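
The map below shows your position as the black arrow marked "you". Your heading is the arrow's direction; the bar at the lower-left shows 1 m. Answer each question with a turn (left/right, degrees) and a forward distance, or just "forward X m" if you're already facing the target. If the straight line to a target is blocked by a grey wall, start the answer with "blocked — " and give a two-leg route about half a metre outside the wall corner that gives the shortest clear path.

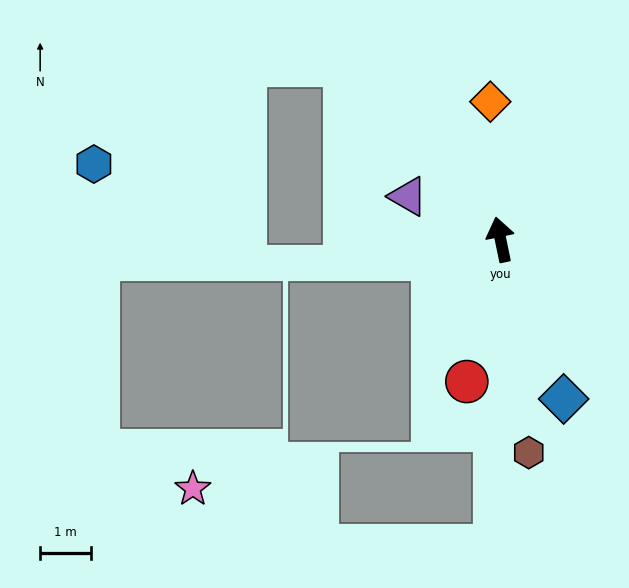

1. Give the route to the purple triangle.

turn left 53°, forward 2.0 m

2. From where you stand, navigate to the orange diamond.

turn right 7°, forward 2.7 m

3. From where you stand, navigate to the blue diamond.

turn right 170°, forward 3.3 m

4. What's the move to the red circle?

turn left 155°, forward 2.8 m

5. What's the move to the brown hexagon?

turn left 176°, forward 4.2 m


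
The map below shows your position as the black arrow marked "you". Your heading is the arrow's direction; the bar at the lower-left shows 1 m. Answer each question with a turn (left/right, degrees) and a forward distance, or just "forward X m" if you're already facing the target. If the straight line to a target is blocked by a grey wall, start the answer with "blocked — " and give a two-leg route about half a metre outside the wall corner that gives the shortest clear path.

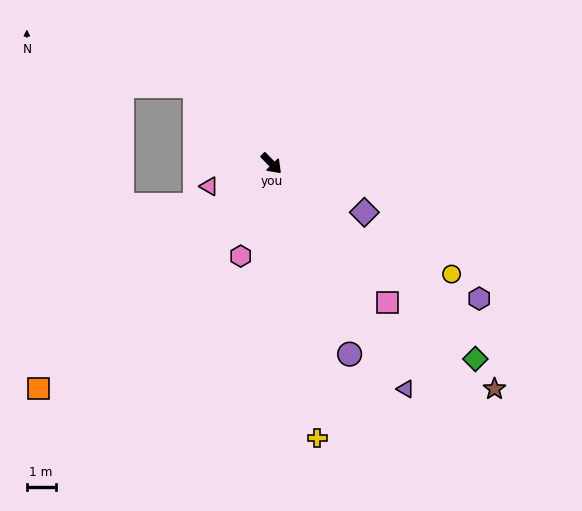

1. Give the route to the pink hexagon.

turn right 63°, forward 3.4 m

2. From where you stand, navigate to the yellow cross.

turn right 35°, forward 9.7 m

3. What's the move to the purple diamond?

turn left 18°, forward 3.7 m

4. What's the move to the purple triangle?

turn right 13°, forward 9.2 m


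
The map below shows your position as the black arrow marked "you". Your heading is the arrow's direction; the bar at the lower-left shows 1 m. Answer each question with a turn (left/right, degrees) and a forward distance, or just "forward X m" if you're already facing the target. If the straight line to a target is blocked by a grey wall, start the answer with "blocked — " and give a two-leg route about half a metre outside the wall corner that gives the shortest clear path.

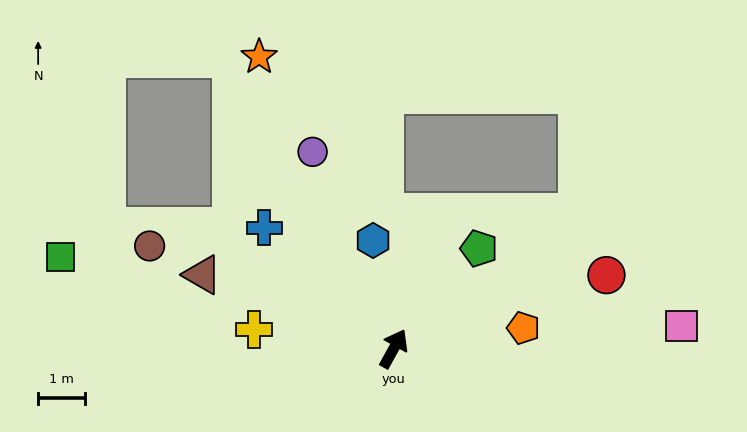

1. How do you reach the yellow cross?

turn left 111°, forward 3.0 m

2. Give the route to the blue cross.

turn left 76°, forward 3.8 m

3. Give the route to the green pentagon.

turn right 12°, forward 2.8 m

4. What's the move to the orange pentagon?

turn right 52°, forward 2.8 m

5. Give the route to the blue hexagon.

turn left 40°, forward 2.4 m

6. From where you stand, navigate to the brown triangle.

turn left 98°, forward 4.4 m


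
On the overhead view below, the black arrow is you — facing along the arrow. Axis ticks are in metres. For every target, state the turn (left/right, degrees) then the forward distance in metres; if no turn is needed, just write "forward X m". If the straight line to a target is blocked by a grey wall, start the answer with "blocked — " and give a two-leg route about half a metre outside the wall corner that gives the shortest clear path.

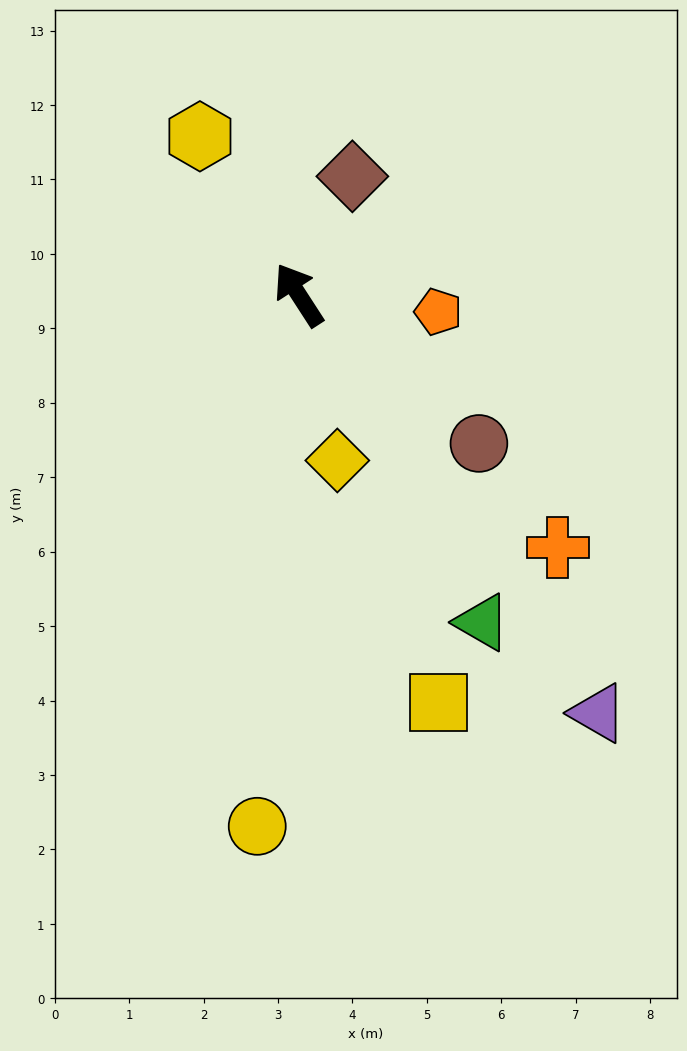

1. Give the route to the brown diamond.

turn right 57°, forward 1.7 m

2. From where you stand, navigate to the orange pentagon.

turn right 130°, forward 1.9 m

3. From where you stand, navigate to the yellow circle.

turn left 143°, forward 7.2 m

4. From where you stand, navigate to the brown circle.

turn right 162°, forward 3.1 m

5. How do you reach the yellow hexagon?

forward 2.5 m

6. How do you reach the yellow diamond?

turn left 160°, forward 2.3 m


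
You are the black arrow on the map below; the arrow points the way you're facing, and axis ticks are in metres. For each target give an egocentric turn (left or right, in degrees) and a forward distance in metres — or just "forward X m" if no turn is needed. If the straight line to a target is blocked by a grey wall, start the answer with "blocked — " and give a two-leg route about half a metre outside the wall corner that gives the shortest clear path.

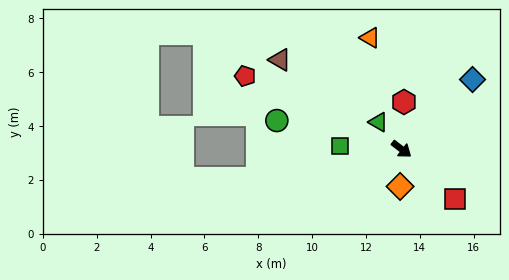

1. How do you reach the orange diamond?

turn right 55°, forward 1.4 m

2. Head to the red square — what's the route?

turn right 5°, forward 2.7 m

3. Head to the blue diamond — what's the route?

turn left 82°, forward 3.7 m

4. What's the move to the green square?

turn right 146°, forward 2.3 m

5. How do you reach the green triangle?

turn left 168°, forward 1.3 m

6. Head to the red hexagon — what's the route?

turn left 125°, forward 1.8 m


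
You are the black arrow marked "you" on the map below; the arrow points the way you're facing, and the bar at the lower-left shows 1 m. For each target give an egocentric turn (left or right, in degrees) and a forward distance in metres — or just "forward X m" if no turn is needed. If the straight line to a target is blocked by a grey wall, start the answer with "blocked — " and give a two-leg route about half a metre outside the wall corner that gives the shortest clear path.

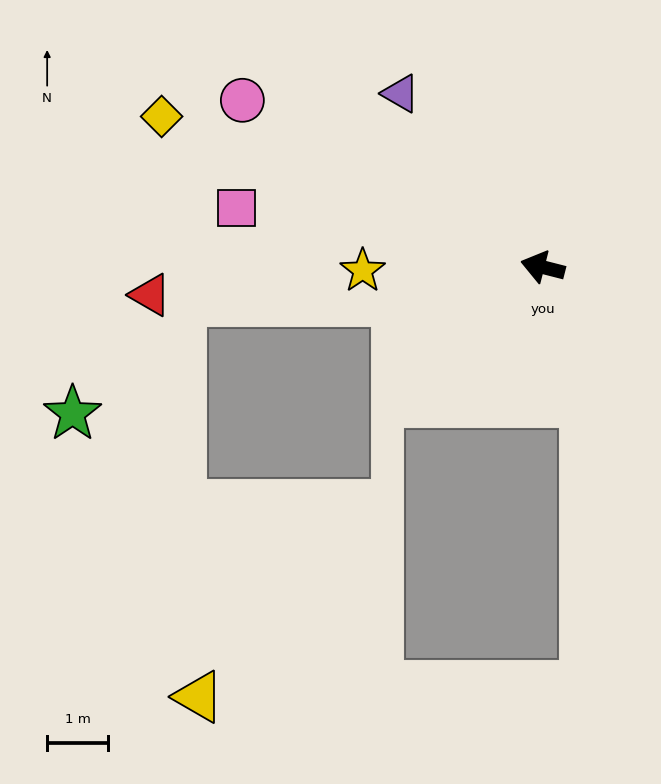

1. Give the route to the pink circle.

turn right 15°, forward 5.7 m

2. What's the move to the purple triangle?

turn right 36°, forward 3.7 m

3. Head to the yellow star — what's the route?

turn left 15°, forward 3.0 m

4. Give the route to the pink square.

turn left 3°, forward 5.1 m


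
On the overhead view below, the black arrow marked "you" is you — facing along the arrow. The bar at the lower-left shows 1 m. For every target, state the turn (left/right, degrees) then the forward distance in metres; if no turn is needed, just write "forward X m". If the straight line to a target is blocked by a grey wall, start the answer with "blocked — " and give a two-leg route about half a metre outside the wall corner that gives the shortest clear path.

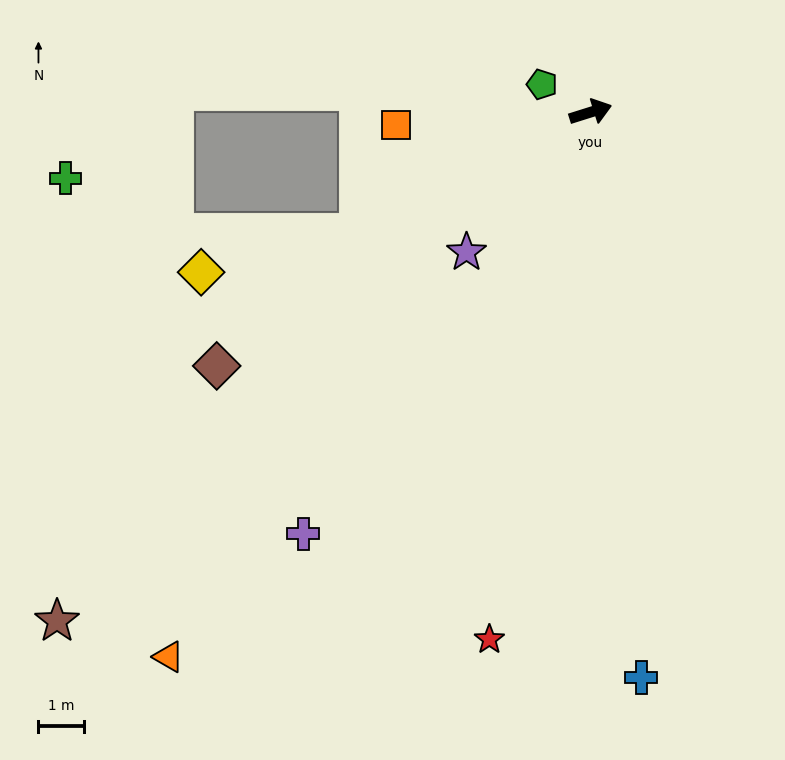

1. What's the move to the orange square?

turn left 166°, forward 4.2 m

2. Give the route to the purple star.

turn right 149°, forward 4.1 m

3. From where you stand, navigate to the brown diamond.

turn right 163°, forward 9.8 m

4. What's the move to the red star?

turn right 118°, forward 11.7 m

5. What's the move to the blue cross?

turn right 102°, forward 12.3 m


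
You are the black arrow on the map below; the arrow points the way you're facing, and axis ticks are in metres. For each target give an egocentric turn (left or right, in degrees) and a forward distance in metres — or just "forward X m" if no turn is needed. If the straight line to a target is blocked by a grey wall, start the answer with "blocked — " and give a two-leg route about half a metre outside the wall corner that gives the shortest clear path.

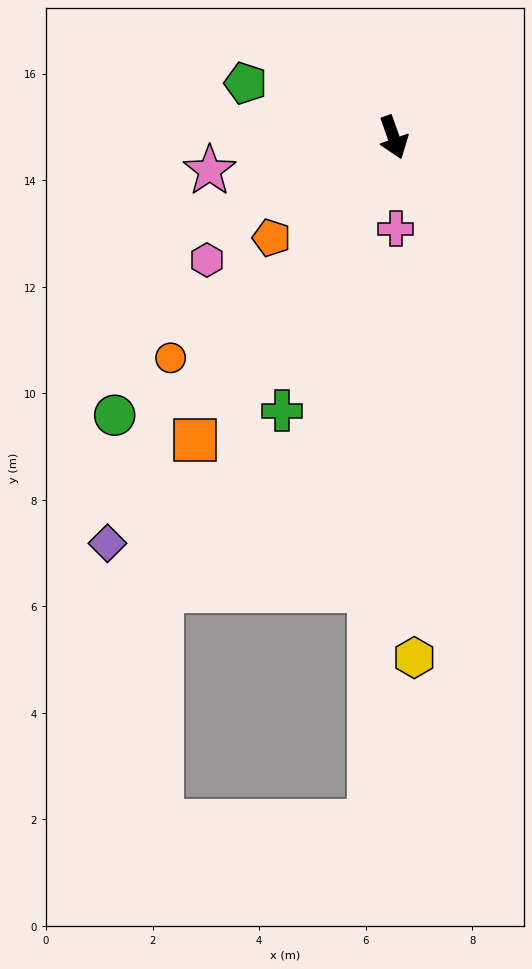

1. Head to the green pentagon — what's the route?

turn right 130°, forward 3.0 m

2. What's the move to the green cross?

turn right 42°, forward 5.5 m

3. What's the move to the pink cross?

turn right 18°, forward 1.7 m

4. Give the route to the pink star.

turn right 99°, forward 3.5 m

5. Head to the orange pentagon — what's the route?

turn right 70°, forward 3.0 m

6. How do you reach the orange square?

turn right 53°, forward 6.8 m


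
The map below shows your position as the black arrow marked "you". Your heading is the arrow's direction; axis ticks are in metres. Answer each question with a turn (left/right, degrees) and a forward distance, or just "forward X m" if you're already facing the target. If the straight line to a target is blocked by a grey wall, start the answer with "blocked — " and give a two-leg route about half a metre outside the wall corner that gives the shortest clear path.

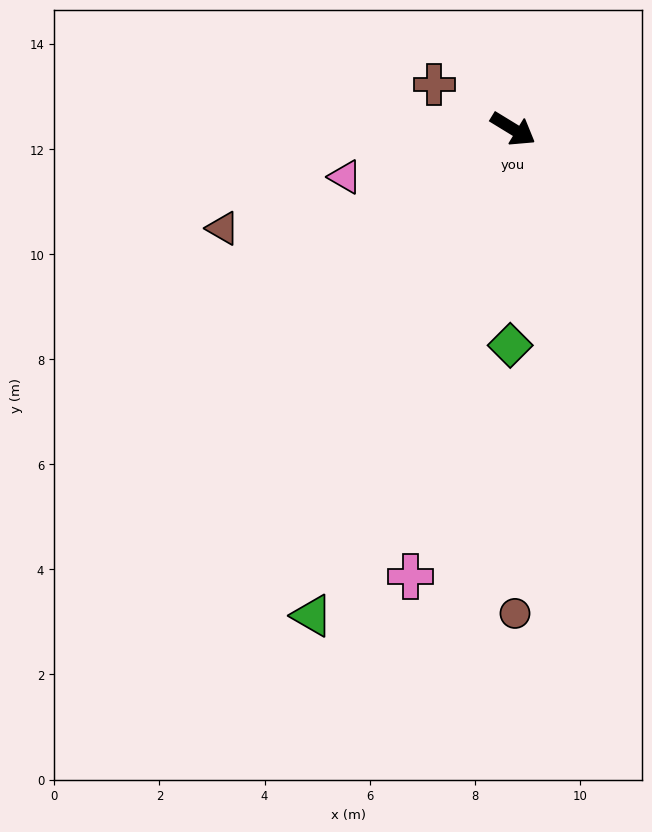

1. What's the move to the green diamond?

turn right 59°, forward 4.1 m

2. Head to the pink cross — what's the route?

turn right 71°, forward 8.7 m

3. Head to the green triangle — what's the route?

turn right 81°, forward 10.0 m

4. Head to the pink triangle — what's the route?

turn right 133°, forward 3.3 m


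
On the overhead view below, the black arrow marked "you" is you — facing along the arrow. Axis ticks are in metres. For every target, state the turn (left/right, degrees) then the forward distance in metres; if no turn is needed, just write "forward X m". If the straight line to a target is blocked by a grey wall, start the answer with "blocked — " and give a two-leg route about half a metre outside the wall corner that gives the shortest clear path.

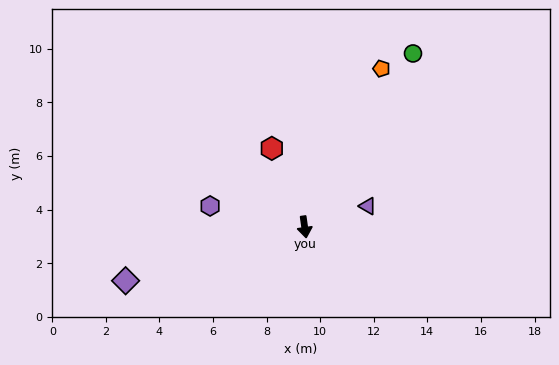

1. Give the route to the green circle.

turn left 140°, forward 7.6 m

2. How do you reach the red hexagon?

turn right 165°, forward 3.2 m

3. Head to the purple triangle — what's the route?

turn left 100°, forward 2.5 m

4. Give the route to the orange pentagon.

turn left 146°, forward 6.6 m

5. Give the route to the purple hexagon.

turn right 111°, forward 3.6 m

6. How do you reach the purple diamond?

turn right 81°, forward 7.0 m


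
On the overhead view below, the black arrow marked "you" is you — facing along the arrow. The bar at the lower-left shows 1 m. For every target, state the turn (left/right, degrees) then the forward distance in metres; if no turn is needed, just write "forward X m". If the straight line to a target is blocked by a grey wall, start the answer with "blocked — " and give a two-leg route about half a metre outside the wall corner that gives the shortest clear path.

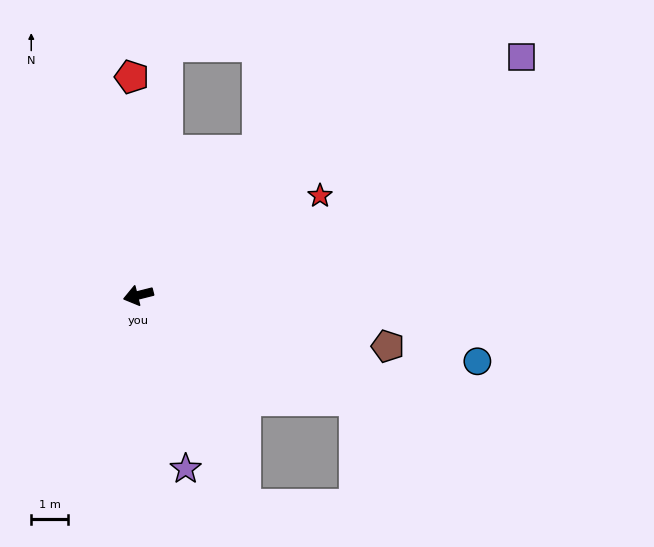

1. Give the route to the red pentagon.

turn right 102°, forward 5.9 m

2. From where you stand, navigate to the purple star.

turn left 91°, forward 4.9 m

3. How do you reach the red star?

turn right 165°, forward 5.6 m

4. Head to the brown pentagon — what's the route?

turn left 154°, forward 6.9 m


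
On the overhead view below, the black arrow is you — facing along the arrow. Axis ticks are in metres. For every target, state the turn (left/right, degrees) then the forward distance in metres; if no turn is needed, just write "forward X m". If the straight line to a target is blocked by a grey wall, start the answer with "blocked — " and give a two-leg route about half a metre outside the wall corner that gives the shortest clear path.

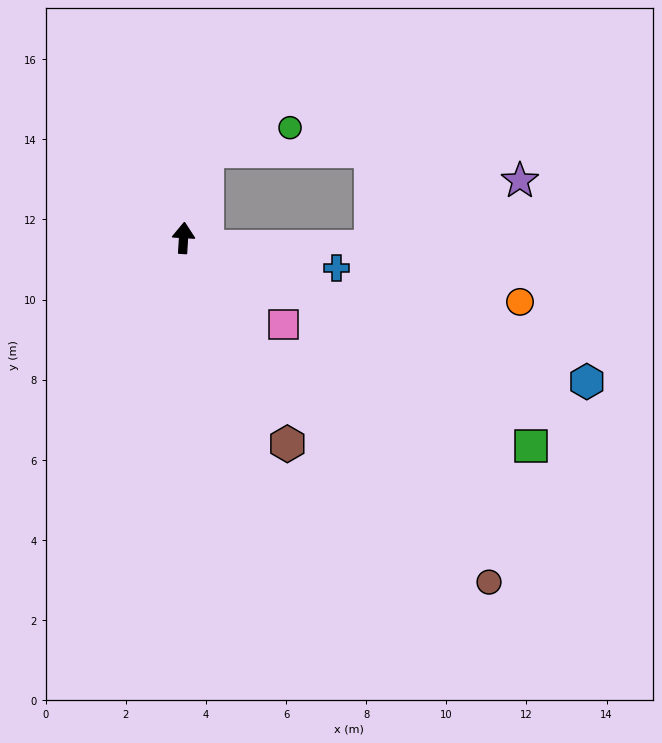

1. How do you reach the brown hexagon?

turn right 150°, forward 5.8 m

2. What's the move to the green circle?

blocked — turn right 12°, forward 2.2 m, then turn right 59°, forward 2.1 m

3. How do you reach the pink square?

turn right 127°, forward 3.3 m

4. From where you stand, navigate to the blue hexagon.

turn right 106°, forward 10.7 m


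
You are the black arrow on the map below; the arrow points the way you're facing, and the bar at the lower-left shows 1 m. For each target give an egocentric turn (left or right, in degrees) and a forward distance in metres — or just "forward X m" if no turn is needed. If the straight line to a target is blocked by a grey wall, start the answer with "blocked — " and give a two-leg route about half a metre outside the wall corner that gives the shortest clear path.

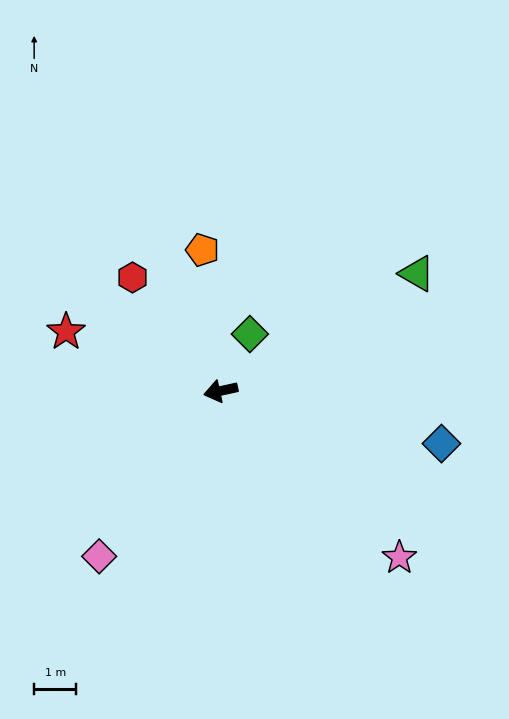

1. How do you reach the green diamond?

turn right 130°, forward 1.5 m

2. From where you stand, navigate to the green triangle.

turn right 162°, forward 5.4 m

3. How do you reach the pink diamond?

turn left 41°, forward 4.9 m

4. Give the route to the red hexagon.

turn right 65°, forward 3.4 m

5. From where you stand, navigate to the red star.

turn right 33°, forward 3.9 m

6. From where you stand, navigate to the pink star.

turn left 125°, forward 5.8 m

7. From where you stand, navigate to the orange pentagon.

turn right 95°, forward 3.4 m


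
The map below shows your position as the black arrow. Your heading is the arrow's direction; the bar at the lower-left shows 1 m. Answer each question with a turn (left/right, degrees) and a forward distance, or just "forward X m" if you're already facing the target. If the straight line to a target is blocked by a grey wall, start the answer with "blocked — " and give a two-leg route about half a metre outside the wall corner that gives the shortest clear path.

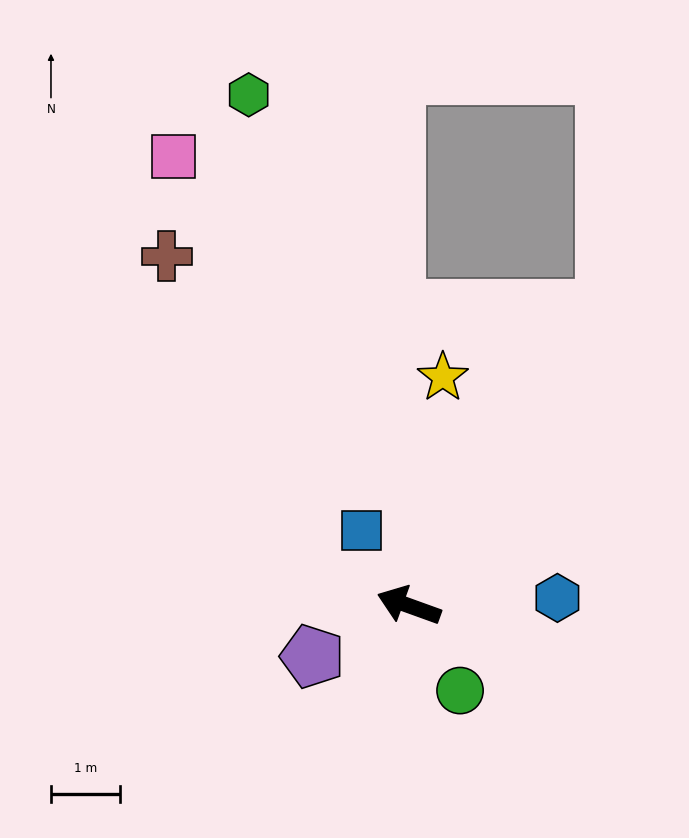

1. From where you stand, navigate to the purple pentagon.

turn left 48°, forward 1.6 m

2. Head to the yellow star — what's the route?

turn right 79°, forward 3.3 m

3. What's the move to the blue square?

turn right 38°, forward 1.3 m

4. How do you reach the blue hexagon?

turn right 157°, forward 2.2 m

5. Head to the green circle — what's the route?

turn left 141°, forward 1.4 m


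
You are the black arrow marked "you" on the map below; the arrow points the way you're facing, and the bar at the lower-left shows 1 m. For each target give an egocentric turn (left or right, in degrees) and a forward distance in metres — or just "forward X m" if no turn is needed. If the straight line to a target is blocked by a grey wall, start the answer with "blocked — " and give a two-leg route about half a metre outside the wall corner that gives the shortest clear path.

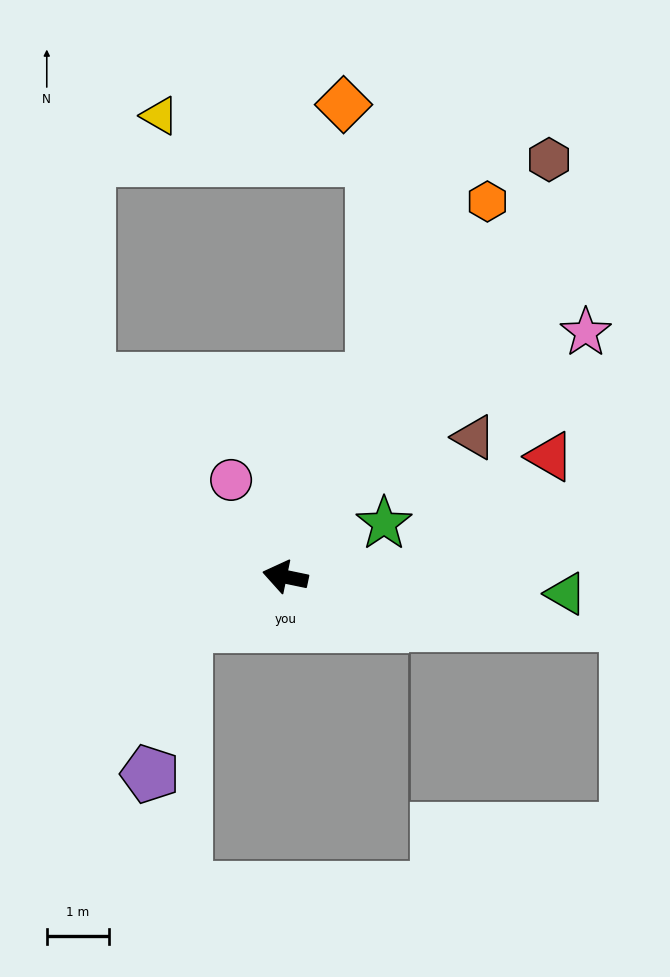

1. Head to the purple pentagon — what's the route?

blocked — turn left 38°, forward 1.8 m, then turn left 50°, forward 2.5 m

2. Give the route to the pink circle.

turn right 49°, forward 1.8 m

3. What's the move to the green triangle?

turn right 172°, forward 4.5 m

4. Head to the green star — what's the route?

turn right 140°, forward 1.8 m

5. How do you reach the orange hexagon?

turn right 107°, forward 6.9 m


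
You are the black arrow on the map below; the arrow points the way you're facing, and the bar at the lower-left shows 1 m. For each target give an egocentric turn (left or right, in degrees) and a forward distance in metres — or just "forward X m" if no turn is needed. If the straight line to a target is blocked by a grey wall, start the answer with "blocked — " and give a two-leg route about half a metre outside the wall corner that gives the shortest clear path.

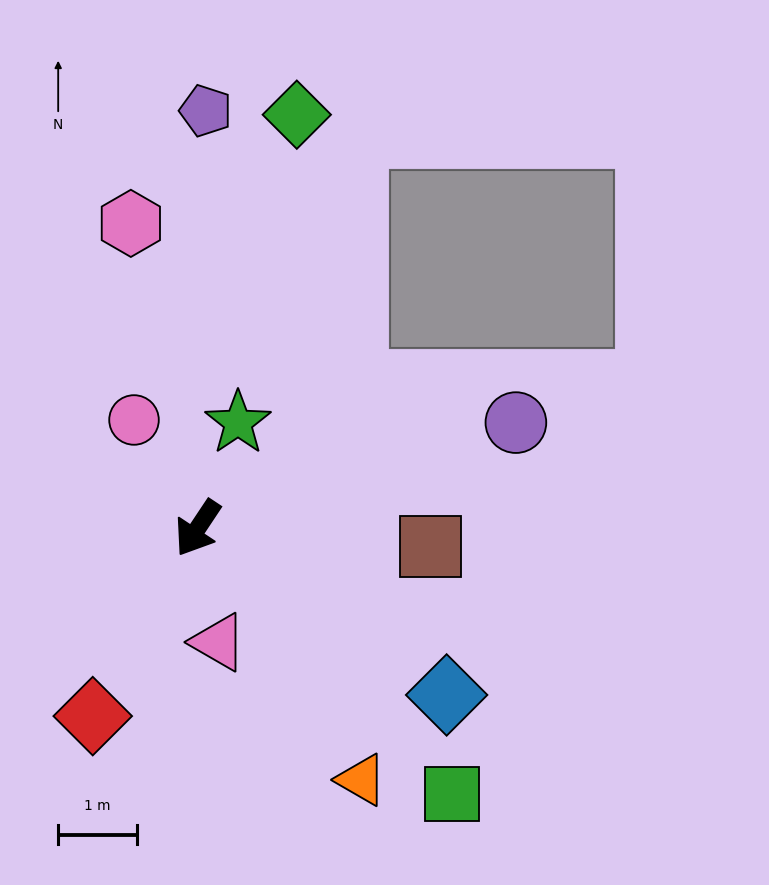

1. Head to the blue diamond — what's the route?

turn left 90°, forward 3.8 m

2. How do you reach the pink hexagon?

turn right 134°, forward 4.0 m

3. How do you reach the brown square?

turn left 119°, forward 3.0 m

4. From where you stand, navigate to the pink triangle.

turn left 44°, forward 1.5 m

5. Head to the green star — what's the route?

turn right 167°, forward 1.4 m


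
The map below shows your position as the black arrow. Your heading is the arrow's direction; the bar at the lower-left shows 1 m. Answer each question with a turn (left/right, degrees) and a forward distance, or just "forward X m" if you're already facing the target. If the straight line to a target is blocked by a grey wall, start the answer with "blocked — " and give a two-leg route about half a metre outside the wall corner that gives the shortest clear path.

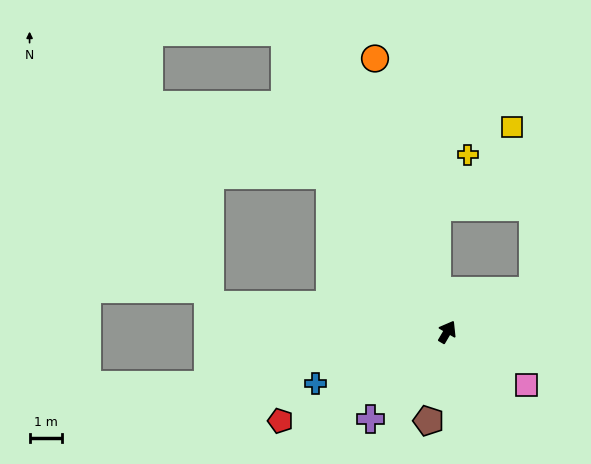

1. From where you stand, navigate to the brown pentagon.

turn right 162°, forward 2.8 m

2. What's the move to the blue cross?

turn left 142°, forward 4.3 m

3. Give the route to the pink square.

turn right 93°, forward 2.9 m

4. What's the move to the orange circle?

turn left 45°, forward 8.6 m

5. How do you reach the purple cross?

turn left 169°, forward 3.5 m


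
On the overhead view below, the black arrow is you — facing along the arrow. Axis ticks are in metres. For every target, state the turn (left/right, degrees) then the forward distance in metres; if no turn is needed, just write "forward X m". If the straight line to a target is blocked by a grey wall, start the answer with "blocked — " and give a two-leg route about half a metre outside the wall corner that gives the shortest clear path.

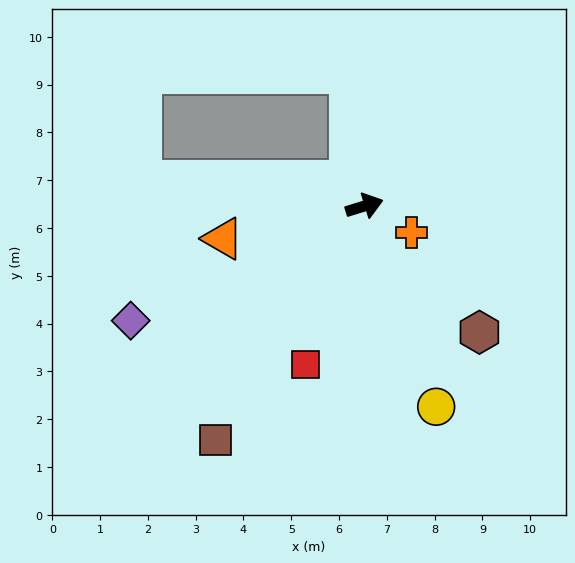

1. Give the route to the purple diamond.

turn right 171°, forward 5.4 m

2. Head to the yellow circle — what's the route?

turn right 87°, forward 4.5 m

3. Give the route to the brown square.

turn right 140°, forward 5.8 m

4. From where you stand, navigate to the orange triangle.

turn left 176°, forward 3.0 m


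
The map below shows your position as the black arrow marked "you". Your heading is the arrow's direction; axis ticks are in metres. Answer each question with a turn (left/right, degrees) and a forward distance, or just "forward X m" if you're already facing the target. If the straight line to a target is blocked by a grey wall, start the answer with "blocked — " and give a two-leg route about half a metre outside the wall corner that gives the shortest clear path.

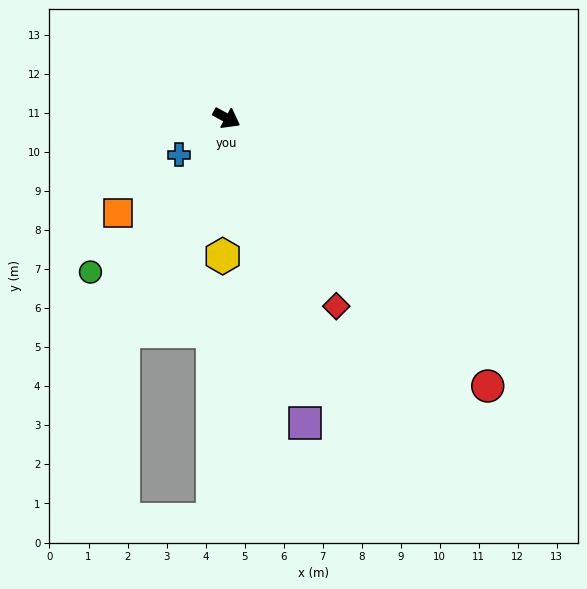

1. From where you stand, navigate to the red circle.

turn right 17°, forward 9.6 m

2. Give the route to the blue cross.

turn right 114°, forward 1.5 m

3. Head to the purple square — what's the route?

turn right 47°, forward 8.1 m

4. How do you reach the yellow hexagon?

turn right 63°, forward 3.5 m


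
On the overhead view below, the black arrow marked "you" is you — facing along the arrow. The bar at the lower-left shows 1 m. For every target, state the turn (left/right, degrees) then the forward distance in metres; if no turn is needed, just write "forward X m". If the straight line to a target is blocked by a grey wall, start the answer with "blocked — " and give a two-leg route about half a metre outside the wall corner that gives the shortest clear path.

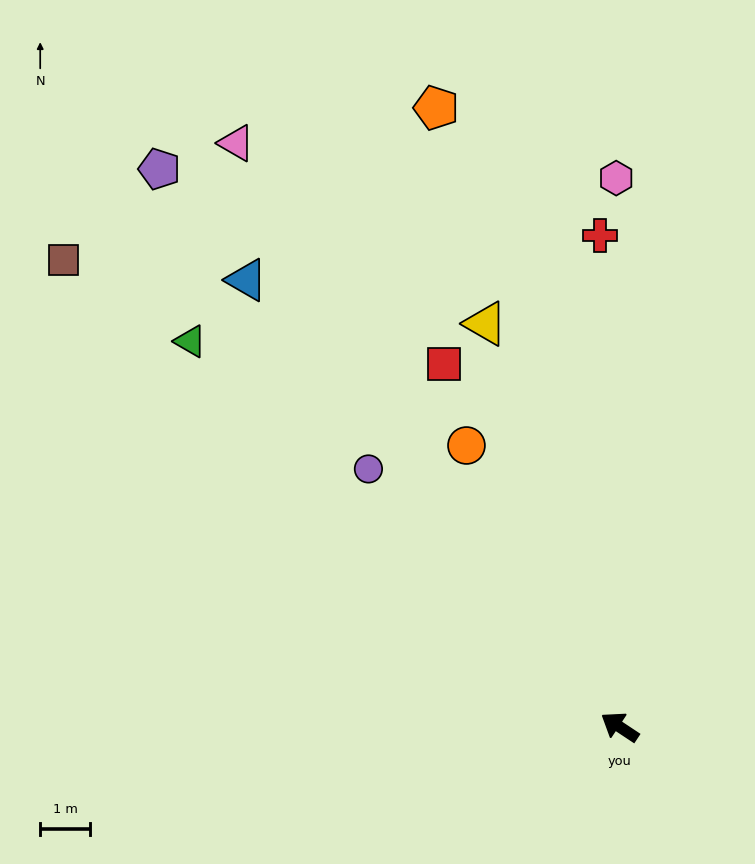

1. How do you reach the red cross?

turn right 54°, forward 9.9 m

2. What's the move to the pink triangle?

turn right 23°, forward 14.0 m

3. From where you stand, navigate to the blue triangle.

turn right 17°, forward 11.7 m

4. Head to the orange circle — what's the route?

turn right 28°, forward 6.4 m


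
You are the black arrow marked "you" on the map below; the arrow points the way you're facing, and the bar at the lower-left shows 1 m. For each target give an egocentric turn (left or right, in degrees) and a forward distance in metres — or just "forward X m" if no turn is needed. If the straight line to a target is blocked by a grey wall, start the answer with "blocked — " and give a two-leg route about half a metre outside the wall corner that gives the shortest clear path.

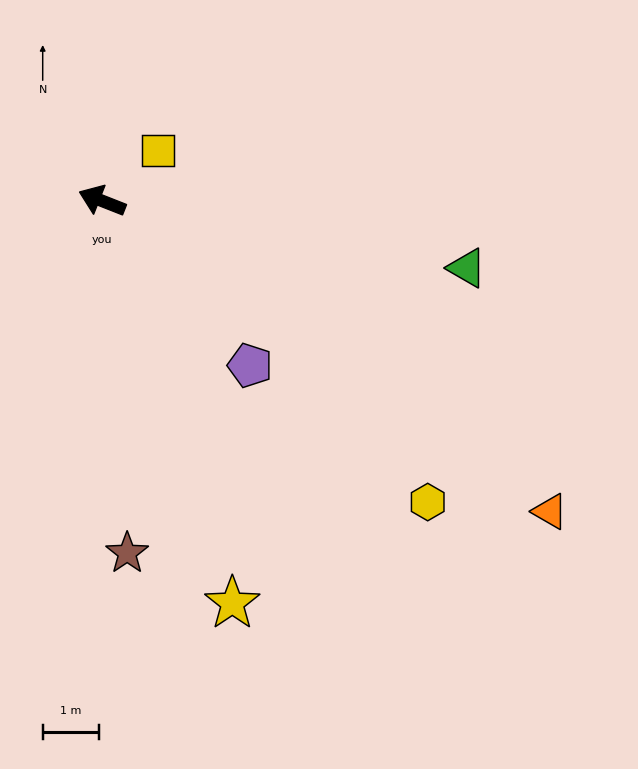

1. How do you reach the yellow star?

turn left 129°, forward 7.5 m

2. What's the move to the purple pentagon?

turn left 153°, forward 3.9 m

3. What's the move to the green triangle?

turn right 169°, forward 6.6 m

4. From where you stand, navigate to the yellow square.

turn right 116°, forward 1.3 m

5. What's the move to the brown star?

turn left 116°, forward 6.3 m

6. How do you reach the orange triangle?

turn left 167°, forward 9.7 m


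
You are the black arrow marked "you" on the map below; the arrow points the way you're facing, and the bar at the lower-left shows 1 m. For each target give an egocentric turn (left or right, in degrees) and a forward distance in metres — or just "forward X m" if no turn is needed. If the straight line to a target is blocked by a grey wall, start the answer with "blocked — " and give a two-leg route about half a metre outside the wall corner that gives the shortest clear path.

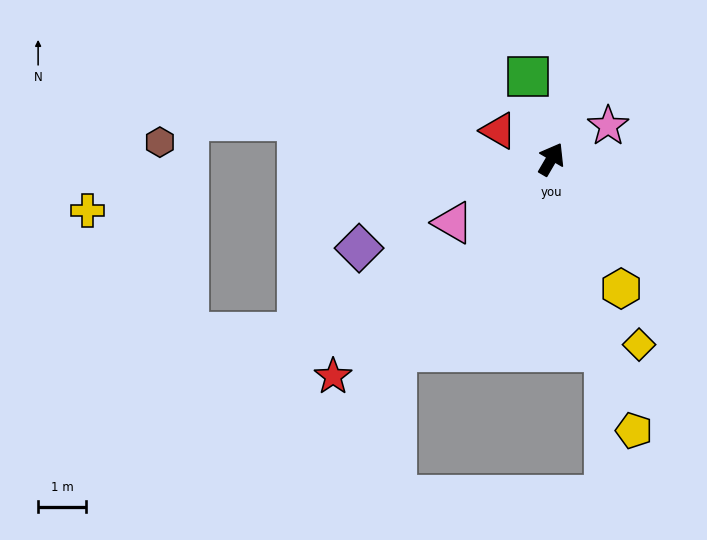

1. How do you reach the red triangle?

turn left 92°, forward 1.3 m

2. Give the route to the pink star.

turn right 30°, forward 1.4 m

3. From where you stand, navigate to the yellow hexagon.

turn right 121°, forward 3.1 m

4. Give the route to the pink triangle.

turn left 153°, forward 2.4 m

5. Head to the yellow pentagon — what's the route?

turn right 133°, forward 5.9 m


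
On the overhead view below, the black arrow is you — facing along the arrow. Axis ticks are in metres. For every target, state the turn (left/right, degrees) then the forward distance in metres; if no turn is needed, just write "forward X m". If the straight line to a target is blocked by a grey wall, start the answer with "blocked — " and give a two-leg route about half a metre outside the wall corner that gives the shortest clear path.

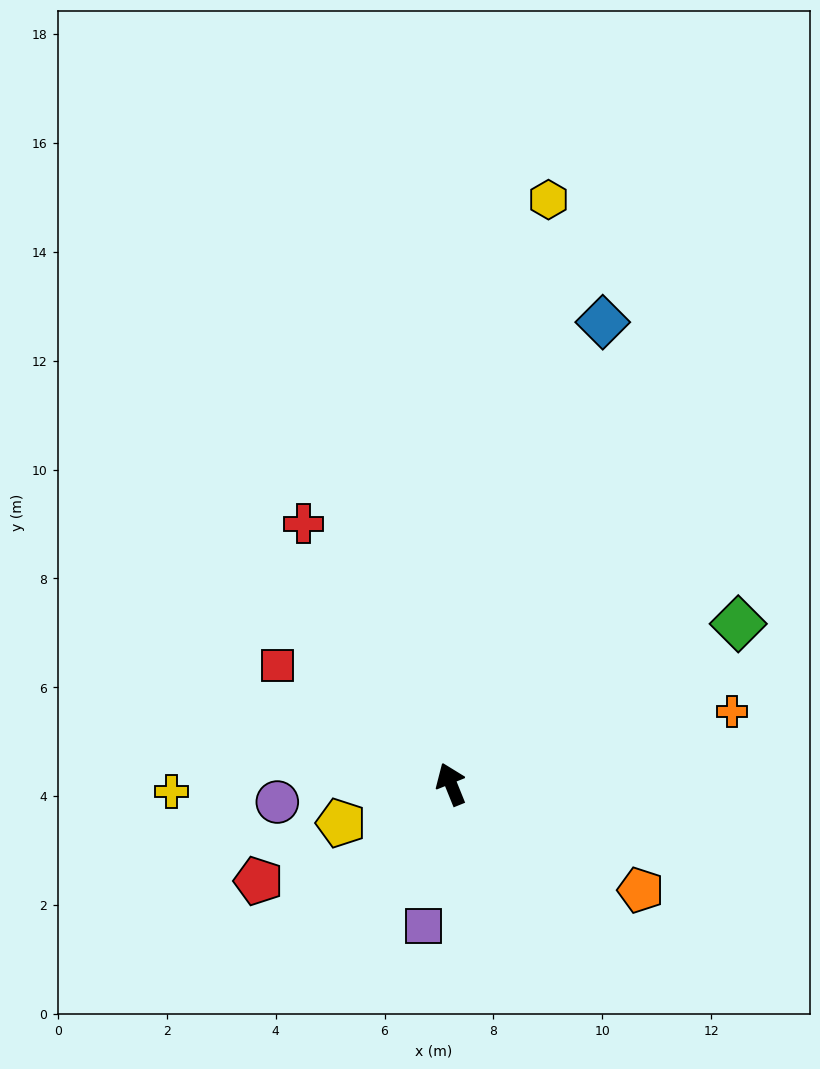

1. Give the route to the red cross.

turn left 8°, forward 5.5 m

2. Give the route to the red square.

turn left 34°, forward 3.9 m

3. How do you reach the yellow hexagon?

turn right 31°, forward 10.9 m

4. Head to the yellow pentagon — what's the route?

turn left 87°, forward 2.1 m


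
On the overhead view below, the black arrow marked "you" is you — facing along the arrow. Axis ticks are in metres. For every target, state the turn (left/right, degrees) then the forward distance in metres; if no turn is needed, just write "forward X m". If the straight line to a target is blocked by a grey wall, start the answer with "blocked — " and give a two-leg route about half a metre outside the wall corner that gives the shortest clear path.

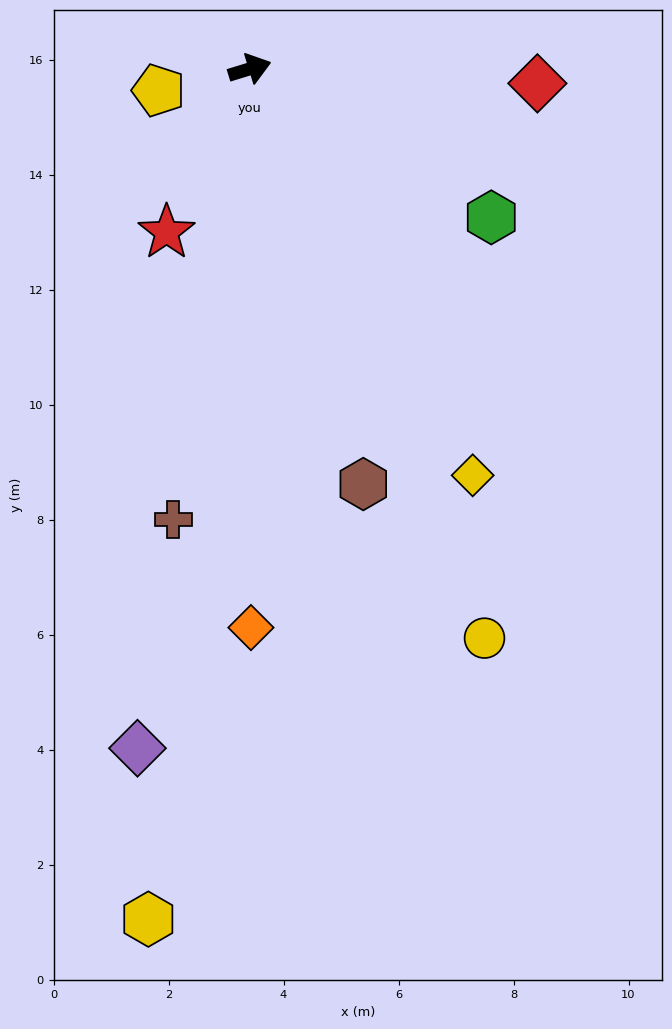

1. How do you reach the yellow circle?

turn right 85°, forward 10.7 m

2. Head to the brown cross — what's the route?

turn right 117°, forward 8.0 m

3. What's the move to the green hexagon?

turn right 49°, forward 4.9 m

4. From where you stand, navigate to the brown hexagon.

turn right 92°, forward 7.5 m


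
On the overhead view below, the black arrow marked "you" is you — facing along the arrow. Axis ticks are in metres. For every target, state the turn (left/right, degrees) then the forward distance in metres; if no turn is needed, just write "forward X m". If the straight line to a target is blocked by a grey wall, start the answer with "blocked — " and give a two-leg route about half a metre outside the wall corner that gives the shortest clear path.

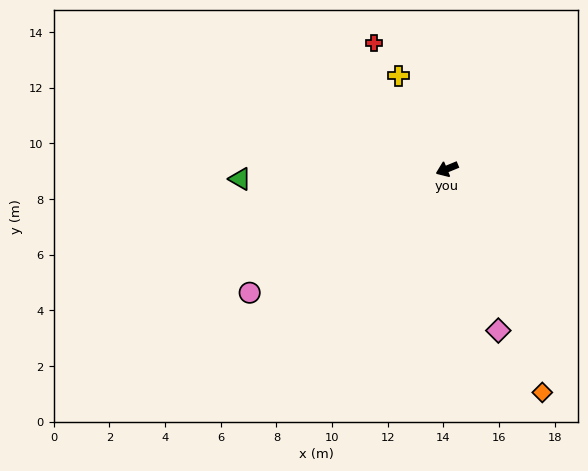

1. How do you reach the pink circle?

turn left 10°, forward 8.4 m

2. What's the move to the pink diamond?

turn left 85°, forward 6.1 m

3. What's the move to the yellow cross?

turn right 85°, forward 3.8 m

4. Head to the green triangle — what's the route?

turn right 20°, forward 7.4 m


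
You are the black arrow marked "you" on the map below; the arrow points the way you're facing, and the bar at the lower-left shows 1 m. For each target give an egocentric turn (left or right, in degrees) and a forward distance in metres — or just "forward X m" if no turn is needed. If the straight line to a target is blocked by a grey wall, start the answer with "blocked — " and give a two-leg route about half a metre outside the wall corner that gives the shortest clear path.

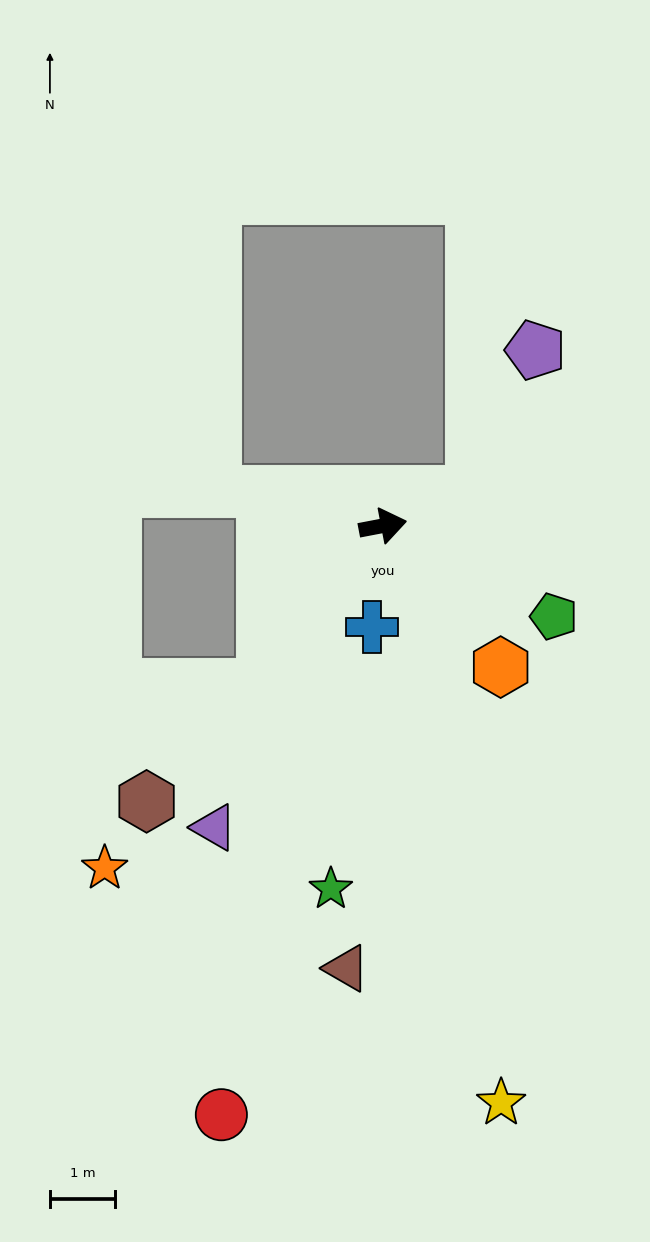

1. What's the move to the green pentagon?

turn right 39°, forward 3.0 m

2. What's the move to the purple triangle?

turn right 130°, forward 5.3 m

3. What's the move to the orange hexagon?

turn right 61°, forward 2.8 m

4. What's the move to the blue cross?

turn right 107°, forward 1.6 m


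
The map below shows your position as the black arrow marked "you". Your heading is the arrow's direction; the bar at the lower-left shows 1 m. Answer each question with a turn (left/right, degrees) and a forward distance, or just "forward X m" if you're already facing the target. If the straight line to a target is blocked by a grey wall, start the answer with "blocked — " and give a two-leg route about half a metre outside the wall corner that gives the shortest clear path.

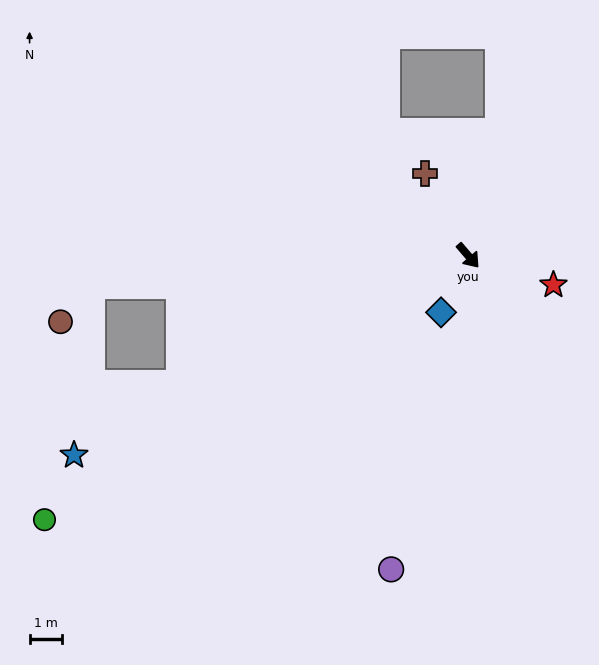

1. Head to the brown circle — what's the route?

blocked — turn right 126°, forward 11.5 m, then turn left 45°, forward 1.5 m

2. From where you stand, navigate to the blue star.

turn right 104°, forward 13.5 m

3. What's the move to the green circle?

turn right 99°, forward 15.2 m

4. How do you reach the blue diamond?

turn right 66°, forward 1.9 m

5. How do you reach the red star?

turn left 30°, forward 2.7 m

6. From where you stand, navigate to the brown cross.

turn left 167°, forward 2.8 m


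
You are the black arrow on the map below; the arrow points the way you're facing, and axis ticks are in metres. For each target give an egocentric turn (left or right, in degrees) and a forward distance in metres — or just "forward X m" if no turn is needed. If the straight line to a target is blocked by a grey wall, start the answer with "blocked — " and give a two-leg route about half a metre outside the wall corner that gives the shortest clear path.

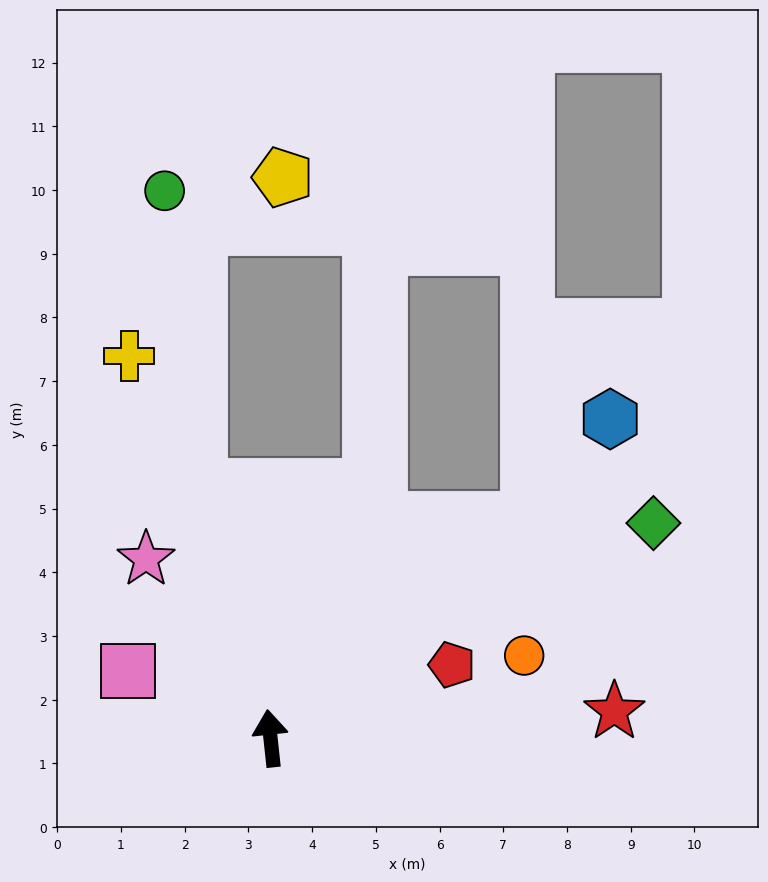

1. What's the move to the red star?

turn right 92°, forward 5.4 m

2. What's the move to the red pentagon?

turn right 74°, forward 3.1 m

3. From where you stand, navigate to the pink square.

turn left 59°, forward 2.5 m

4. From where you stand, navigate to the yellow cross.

turn left 14°, forward 6.4 m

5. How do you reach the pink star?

turn left 29°, forward 3.4 m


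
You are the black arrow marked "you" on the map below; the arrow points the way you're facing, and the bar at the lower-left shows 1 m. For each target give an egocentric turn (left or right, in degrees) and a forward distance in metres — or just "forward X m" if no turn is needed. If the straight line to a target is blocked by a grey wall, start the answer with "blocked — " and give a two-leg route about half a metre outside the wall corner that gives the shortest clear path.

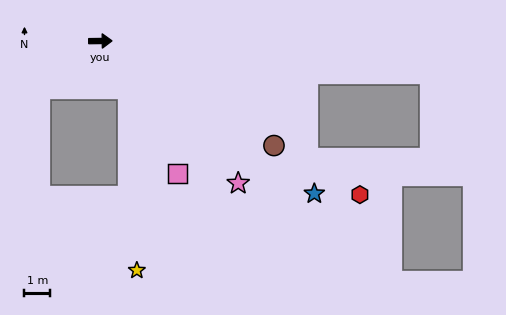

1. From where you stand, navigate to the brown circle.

turn right 32°, forward 7.8 m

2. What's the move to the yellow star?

blocked — turn right 59°, forward 2.1 m, then turn right 29°, forward 7.0 m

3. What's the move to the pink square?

turn right 61°, forward 5.9 m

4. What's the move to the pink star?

turn right 47°, forward 7.6 m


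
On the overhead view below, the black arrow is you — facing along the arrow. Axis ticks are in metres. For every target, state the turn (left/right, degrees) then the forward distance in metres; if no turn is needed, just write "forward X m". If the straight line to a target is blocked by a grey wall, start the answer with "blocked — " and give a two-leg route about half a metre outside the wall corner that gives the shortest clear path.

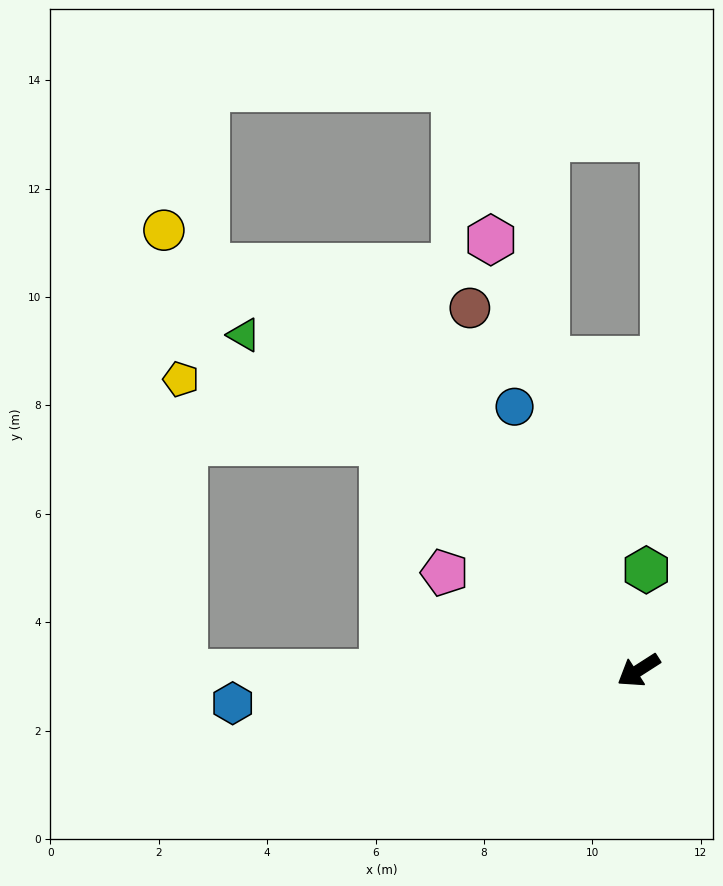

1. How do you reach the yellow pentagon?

blocked — turn right 74°, forward 6.3 m, then turn left 24°, forward 3.9 m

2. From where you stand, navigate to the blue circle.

turn right 97°, forward 5.4 m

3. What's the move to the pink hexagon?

turn right 104°, forward 8.4 m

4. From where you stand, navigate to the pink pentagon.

turn right 59°, forward 4.0 m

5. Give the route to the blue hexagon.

turn right 28°, forward 7.5 m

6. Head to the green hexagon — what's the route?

turn right 127°, forward 1.9 m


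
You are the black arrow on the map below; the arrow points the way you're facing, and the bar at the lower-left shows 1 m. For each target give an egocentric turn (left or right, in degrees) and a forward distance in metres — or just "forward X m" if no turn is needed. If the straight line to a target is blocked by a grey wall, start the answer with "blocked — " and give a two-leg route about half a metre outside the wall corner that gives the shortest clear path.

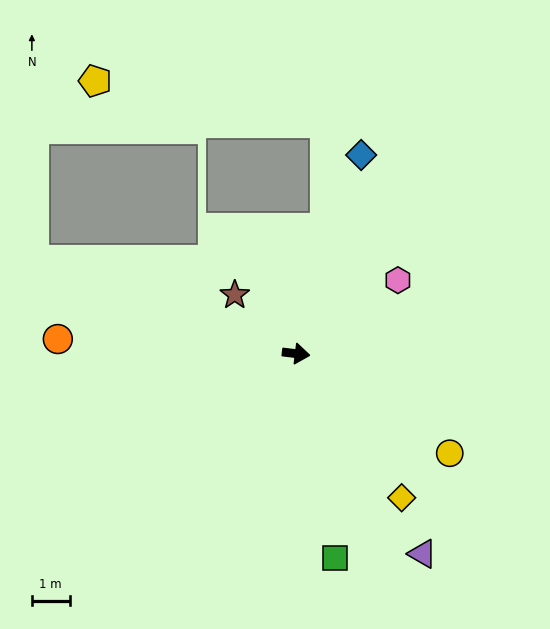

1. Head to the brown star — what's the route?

turn left 143°, forward 2.3 m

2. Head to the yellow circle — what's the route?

turn right 26°, forward 4.9 m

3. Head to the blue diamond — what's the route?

turn left 79°, forward 5.5 m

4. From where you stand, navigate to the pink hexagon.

turn left 43°, forward 3.3 m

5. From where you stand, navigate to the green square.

turn right 72°, forward 5.5 m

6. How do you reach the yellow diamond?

turn right 47°, forward 4.7 m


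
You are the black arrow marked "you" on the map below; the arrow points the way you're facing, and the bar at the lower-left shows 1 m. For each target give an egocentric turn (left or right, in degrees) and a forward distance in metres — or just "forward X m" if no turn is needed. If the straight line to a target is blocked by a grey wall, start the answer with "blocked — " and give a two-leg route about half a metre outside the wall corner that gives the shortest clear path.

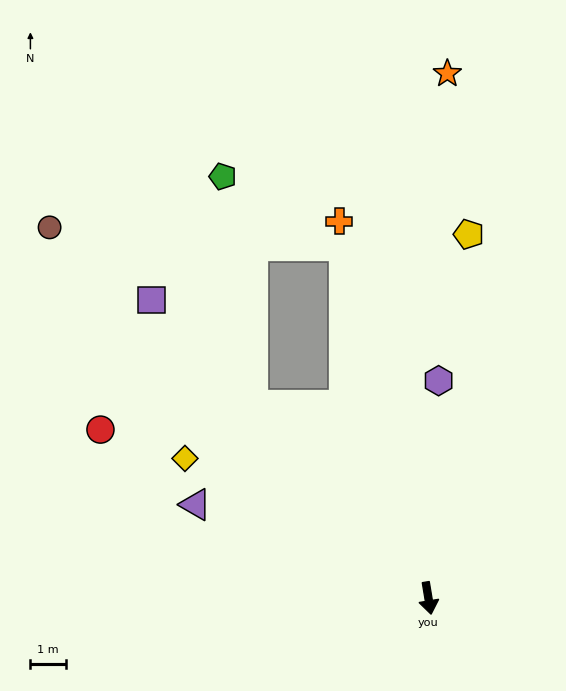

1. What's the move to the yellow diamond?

turn right 129°, forward 7.9 m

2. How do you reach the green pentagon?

blocked — turn right 147°, forward 7.3 m, then turn right 35°, forward 6.5 m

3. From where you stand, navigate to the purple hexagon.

turn left 168°, forward 6.1 m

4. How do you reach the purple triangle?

turn right 121°, forward 7.0 m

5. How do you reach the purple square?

turn right 147°, forward 11.4 m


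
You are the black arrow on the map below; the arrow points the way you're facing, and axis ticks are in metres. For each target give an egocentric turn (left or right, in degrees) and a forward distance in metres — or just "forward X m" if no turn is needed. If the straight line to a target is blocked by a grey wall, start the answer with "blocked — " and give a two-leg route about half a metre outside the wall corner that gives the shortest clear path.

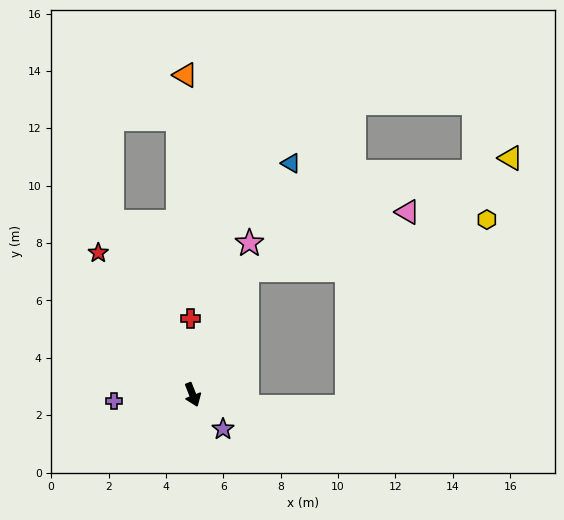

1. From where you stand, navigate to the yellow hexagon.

blocked — turn left 135°, forward 4.7 m, then turn right 55°, forward 8.5 m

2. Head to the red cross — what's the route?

turn left 160°, forward 2.7 m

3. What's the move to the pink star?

turn left 138°, forward 5.6 m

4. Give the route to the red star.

turn right 168°, forward 5.9 m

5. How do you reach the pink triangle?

blocked — turn left 135°, forward 4.7 m, then turn right 47°, forward 6.0 m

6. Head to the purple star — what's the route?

turn left 20°, forward 1.6 m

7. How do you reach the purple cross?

turn right 107°, forward 2.7 m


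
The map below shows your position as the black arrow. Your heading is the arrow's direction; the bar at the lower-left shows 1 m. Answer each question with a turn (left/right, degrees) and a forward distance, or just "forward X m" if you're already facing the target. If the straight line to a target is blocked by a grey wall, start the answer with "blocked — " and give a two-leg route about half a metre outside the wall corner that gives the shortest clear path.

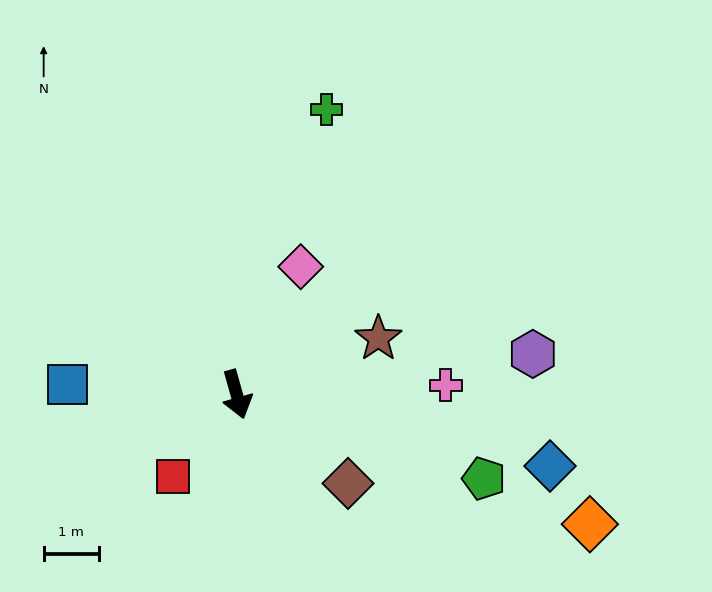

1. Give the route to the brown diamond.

turn left 36°, forward 2.6 m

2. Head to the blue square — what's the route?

turn right 109°, forward 3.1 m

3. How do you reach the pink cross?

turn left 77°, forward 3.8 m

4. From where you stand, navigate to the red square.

turn right 53°, forward 1.9 m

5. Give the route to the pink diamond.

turn left 138°, forward 2.6 m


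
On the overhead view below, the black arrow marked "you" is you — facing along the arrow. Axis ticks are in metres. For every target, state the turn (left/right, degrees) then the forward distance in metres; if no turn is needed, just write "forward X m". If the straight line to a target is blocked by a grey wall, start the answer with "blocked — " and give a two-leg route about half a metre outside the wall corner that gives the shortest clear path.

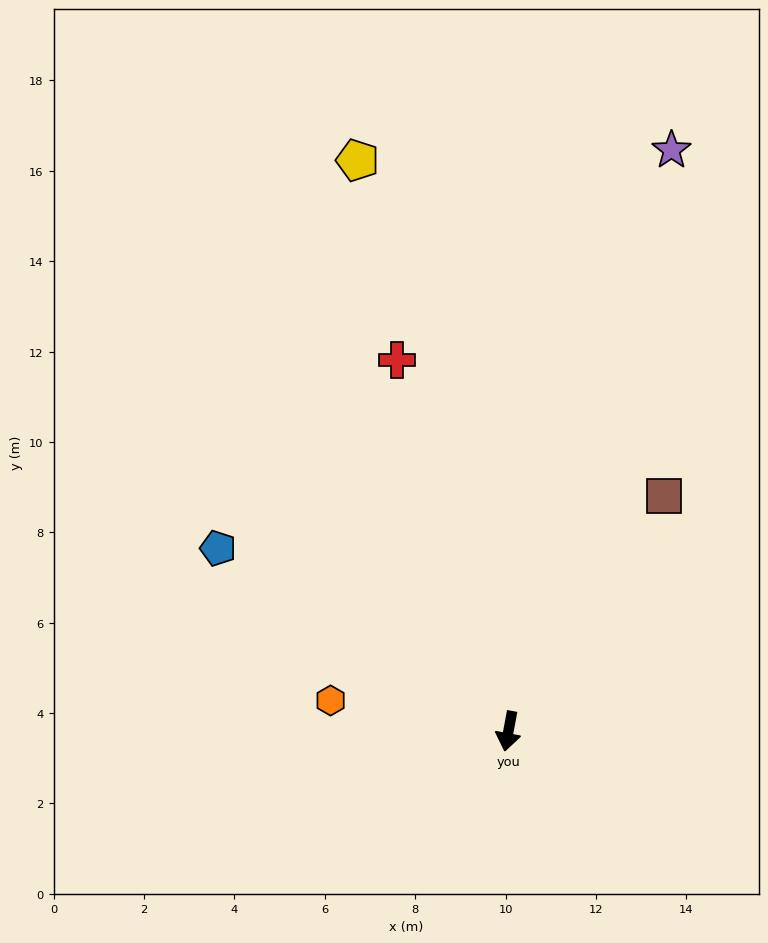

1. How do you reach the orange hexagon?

turn right 89°, forward 4.0 m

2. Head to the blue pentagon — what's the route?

turn right 112°, forward 7.6 m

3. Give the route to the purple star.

turn left 175°, forward 13.4 m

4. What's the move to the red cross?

turn right 153°, forward 8.6 m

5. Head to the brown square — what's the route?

turn left 157°, forward 6.2 m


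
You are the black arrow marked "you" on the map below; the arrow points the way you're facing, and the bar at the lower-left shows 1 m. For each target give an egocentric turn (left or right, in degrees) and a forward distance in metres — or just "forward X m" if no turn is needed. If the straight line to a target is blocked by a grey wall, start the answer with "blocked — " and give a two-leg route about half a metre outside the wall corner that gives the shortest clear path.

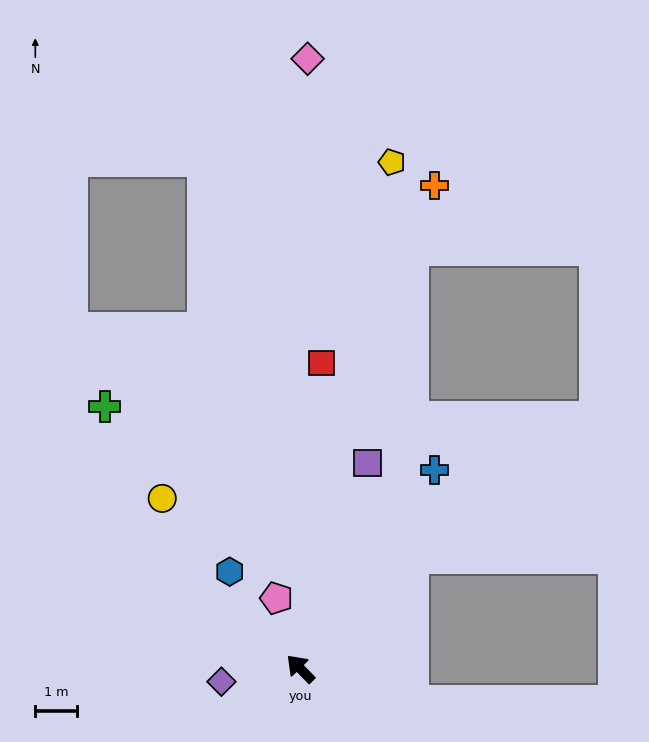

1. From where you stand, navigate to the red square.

turn right 48°, forward 7.3 m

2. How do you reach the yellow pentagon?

turn right 55°, forward 12.3 m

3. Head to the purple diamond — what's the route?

turn left 55°, forward 1.9 m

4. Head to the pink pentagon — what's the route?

turn right 26°, forward 1.8 m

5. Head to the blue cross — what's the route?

turn right 78°, forward 5.7 m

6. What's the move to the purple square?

turn right 62°, forward 5.2 m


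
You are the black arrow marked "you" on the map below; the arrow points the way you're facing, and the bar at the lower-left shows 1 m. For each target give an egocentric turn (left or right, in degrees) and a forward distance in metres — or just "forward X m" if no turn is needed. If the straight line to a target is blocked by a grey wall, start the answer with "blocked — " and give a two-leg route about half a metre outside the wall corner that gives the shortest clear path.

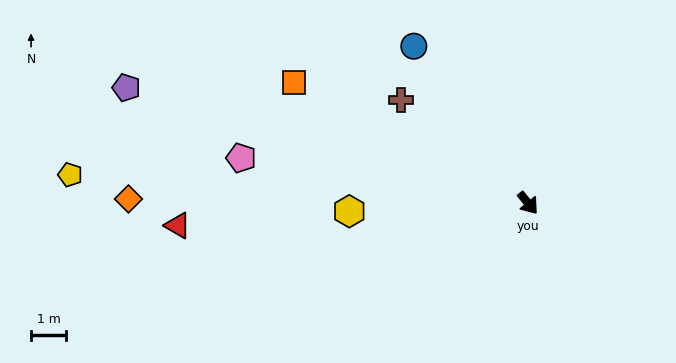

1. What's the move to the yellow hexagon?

turn right 127°, forward 5.1 m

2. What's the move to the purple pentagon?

turn right 145°, forward 11.9 m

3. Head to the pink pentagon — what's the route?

turn right 138°, forward 8.2 m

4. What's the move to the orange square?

turn right 156°, forward 7.5 m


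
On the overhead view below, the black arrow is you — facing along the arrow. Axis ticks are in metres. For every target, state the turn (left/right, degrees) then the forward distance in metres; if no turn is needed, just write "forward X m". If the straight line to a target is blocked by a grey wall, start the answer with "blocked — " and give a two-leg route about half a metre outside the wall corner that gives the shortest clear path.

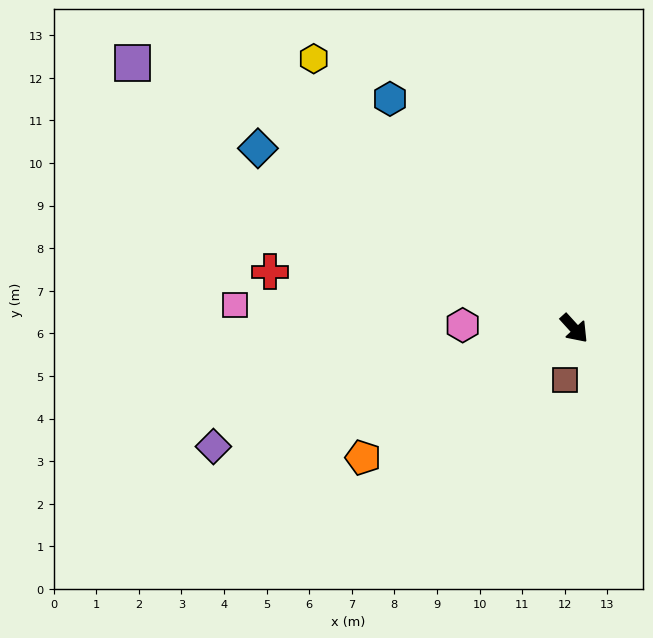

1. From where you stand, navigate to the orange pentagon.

turn right 101°, forward 5.8 m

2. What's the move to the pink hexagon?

turn right 134°, forward 2.6 m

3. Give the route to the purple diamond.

turn right 114°, forward 8.9 m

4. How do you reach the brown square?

turn right 52°, forward 1.2 m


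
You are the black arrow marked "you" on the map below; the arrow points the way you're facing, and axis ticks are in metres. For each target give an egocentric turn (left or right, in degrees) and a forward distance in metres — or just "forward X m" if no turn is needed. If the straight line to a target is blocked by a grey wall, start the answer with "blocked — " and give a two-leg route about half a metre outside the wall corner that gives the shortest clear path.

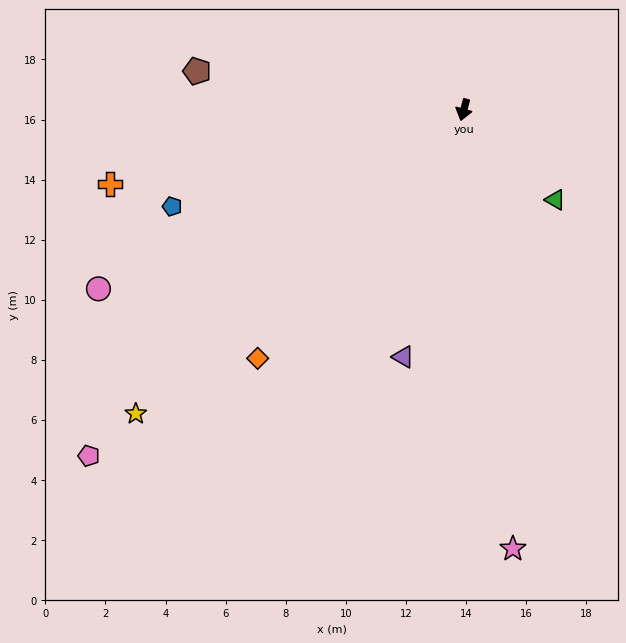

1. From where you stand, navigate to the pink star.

turn left 22°, forward 14.7 m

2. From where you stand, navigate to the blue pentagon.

turn right 56°, forward 10.2 m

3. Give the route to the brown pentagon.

turn right 83°, forward 9.0 m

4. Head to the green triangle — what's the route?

turn left 61°, forward 4.3 m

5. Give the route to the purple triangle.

forward 8.5 m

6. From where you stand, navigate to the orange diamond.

turn right 24°, forward 10.7 m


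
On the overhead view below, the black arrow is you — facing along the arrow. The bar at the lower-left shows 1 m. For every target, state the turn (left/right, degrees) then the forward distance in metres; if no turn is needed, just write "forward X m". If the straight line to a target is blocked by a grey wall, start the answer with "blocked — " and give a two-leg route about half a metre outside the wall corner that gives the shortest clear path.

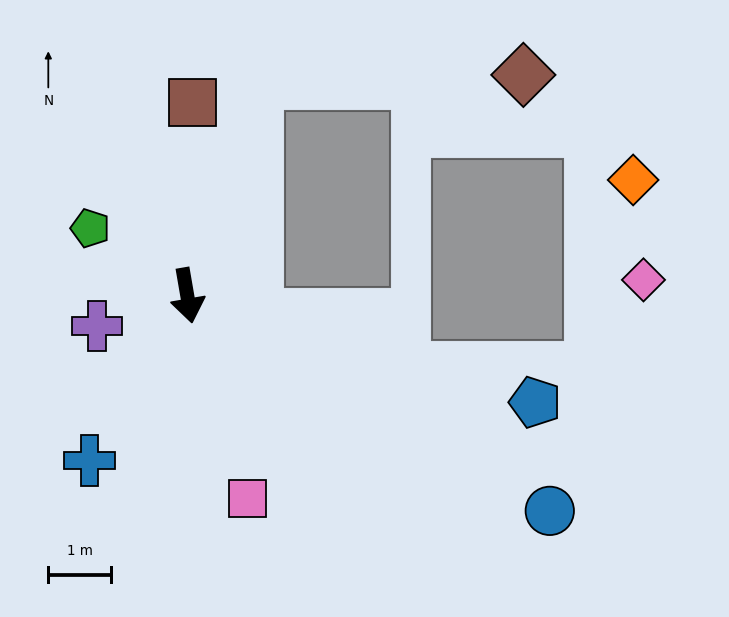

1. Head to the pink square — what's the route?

turn left 7°, forward 3.4 m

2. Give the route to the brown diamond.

blocked — turn left 152°, forward 3.6 m, then turn right 70°, forward 4.3 m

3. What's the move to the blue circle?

turn left 50°, forward 6.7 m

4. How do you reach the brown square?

turn left 169°, forward 3.1 m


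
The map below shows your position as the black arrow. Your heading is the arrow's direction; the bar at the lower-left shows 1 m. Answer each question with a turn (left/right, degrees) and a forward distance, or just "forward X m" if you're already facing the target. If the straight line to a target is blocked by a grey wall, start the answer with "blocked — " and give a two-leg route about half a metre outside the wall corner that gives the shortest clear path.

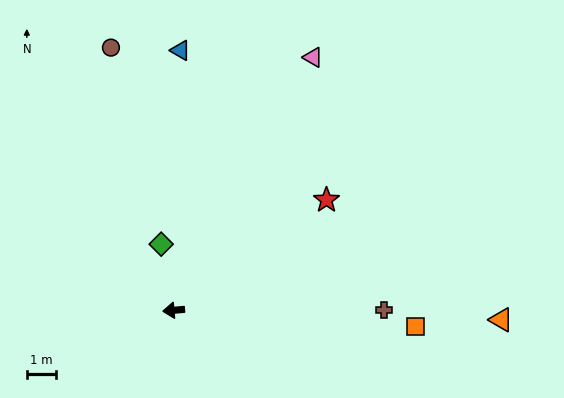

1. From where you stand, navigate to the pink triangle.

turn right 124°, forward 9.9 m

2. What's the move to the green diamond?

turn right 84°, forward 2.3 m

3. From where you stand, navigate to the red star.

turn right 149°, forward 6.5 m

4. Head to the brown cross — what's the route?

turn left 175°, forward 7.2 m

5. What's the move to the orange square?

turn left 171°, forward 8.3 m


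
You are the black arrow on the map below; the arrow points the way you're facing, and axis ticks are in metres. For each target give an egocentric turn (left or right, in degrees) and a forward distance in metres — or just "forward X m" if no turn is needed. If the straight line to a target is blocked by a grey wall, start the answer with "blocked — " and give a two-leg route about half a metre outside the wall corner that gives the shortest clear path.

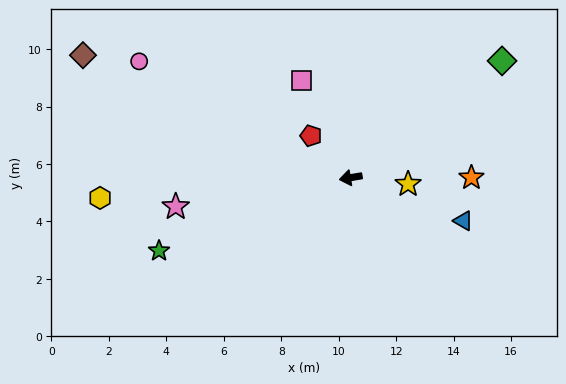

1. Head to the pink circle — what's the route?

turn right 38°, forward 8.4 m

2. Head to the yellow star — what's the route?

turn left 164°, forward 2.0 m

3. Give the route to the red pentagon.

turn right 56°, forward 2.0 m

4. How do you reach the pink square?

turn right 73°, forward 3.8 m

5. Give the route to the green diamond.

turn right 152°, forward 6.7 m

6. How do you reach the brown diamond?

turn right 34°, forward 10.2 m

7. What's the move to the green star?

turn left 11°, forward 7.1 m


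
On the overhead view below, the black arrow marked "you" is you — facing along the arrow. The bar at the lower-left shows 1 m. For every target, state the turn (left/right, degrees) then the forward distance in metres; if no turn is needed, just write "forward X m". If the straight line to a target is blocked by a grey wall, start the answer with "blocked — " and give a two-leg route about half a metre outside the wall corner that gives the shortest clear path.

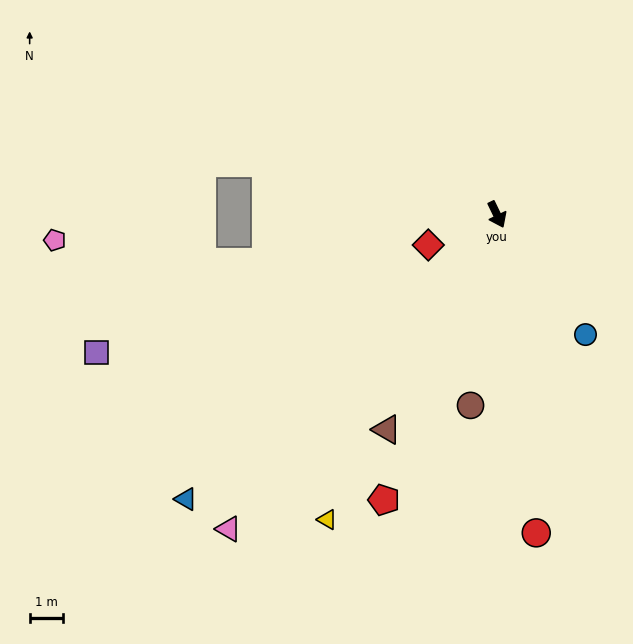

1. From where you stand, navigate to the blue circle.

turn left 11°, forward 4.4 m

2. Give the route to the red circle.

turn right 19°, forward 9.5 m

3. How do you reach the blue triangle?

turn right 73°, forward 12.5 m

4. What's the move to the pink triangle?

turn right 66°, forward 12.3 m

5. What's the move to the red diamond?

turn right 92°, forward 2.2 m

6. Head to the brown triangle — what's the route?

turn right 53°, forward 7.2 m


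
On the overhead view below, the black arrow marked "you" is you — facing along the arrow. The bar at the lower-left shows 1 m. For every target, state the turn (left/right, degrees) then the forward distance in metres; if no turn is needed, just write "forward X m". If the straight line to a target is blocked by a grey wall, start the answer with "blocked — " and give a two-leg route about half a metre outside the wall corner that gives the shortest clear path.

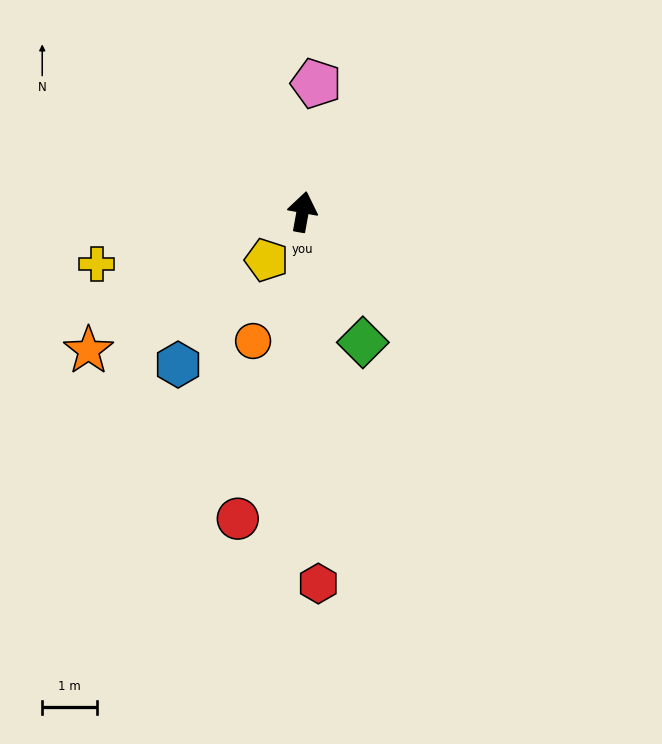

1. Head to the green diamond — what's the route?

turn right 145°, forward 2.6 m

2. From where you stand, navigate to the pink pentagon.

turn left 4°, forward 2.4 m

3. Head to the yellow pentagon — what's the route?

turn left 154°, forward 1.1 m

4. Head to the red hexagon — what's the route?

turn right 167°, forward 6.8 m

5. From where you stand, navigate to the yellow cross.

turn left 114°, forward 3.9 m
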